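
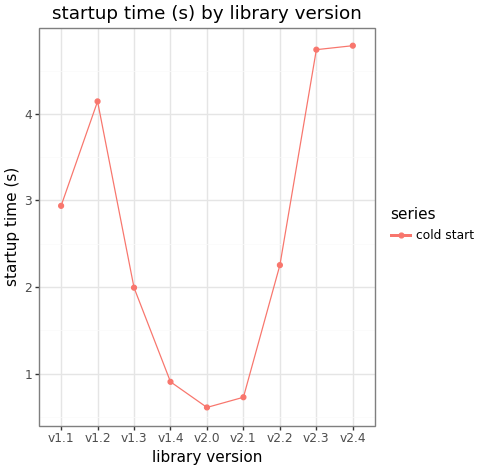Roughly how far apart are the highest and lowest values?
≈ 4.5

Max v2.4 ≈ 5.0, min v2.0 ≈ 0.5; range ≈ 4.5.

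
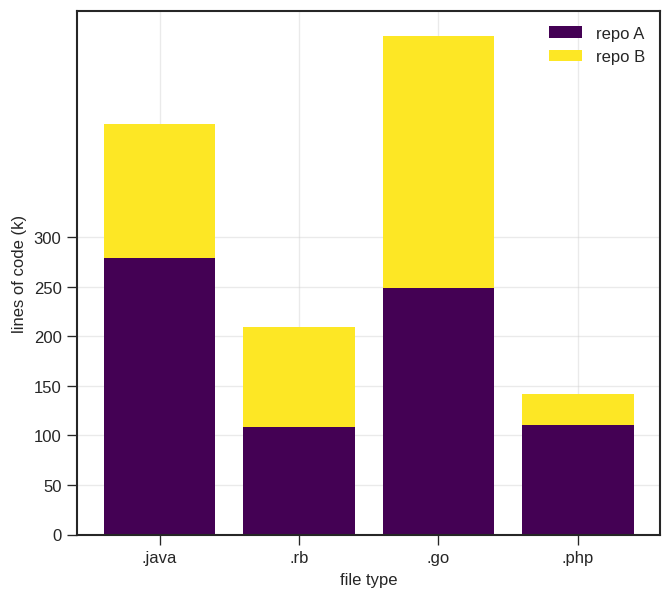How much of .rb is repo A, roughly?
≈ 100

repo A top ≈ 100, bottom ≈ 0; segment ≈ 100.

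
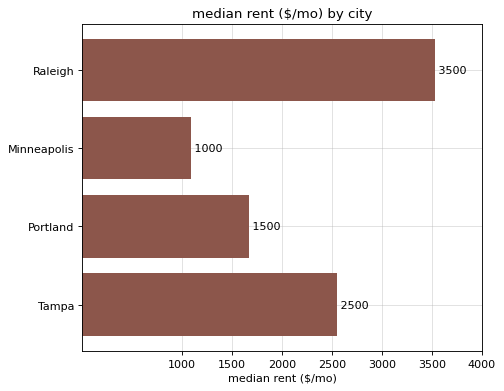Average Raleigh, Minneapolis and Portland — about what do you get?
(3500 + 1000 + 1500) / 3 ≈ 2000.

≈ 2000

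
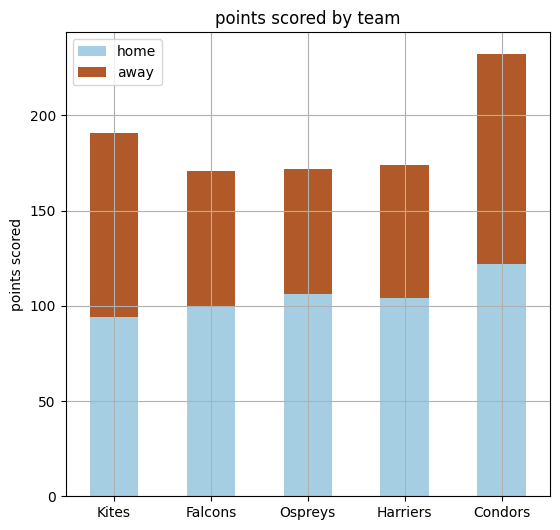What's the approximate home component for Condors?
home top ≈ 120, bottom ≈ 0; segment ≈ 120.

≈ 120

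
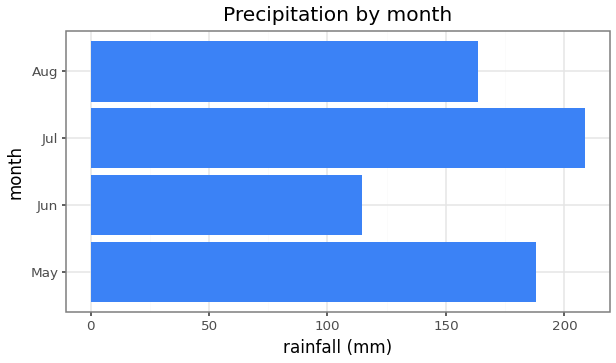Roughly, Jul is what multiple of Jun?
≈ 1.67×

Jul ≈ 200, Jun ≈ 120; 200/120 ≈ 1.67.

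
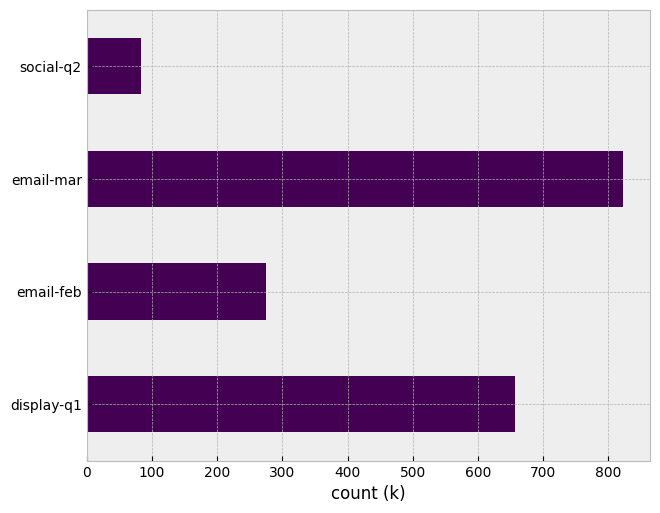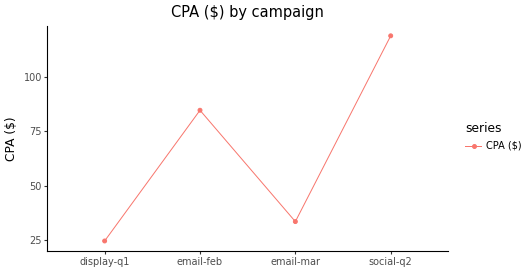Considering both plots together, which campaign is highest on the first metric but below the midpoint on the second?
email-mar

Chart 2 median CPA ($) ≈ 60; below-median campaigns: display-q1, email-mar. Among those, email-mar has the highest count (k) (≈ 800).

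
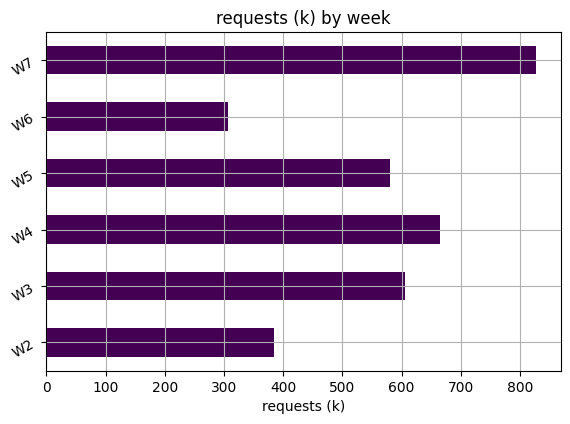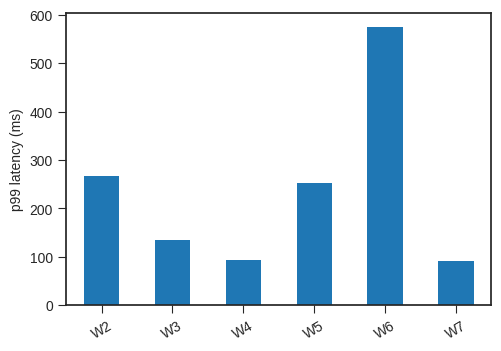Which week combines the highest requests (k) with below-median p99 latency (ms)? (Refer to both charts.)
Chart 2 median p99 latency (ms) ≈ 200; below-median weeks: W3, W4, W7. Among those, W7 has the highest requests (k) (≈ 800).

W7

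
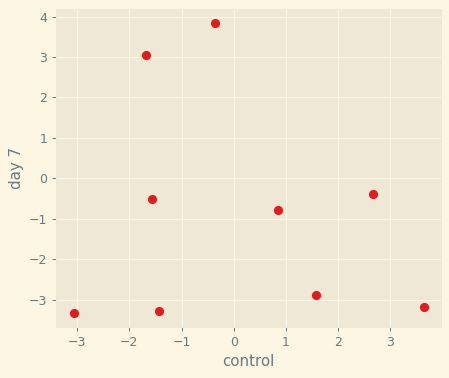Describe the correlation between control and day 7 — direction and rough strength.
no clear correlation

Points are roughly uncorrelated; weak (|r| ≈ 0.2).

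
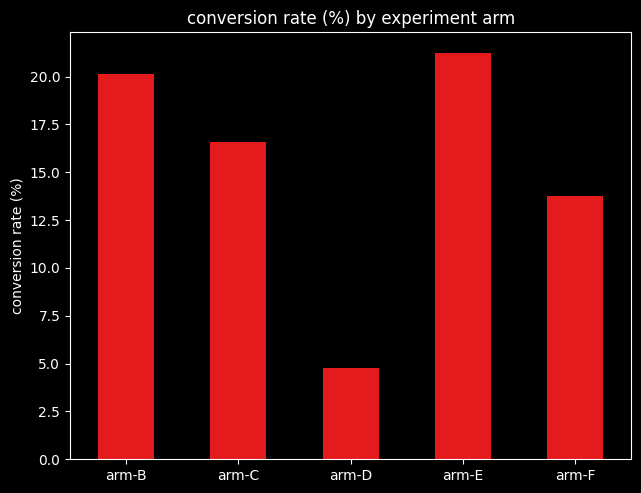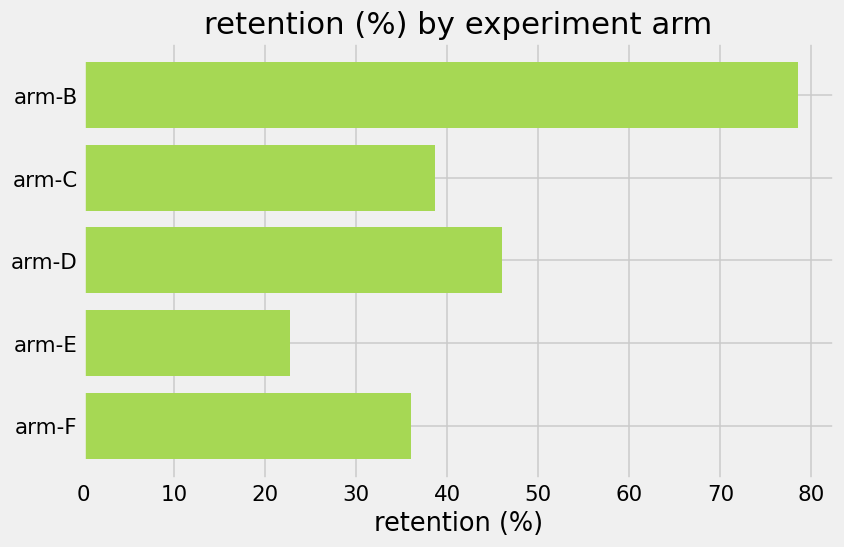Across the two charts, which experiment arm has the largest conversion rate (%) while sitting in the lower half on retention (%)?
arm-E

Chart 2 median retention (%) ≈ 40; below-median experiment arms: arm-E, arm-F. Among those, arm-E has the highest conversion rate (%) (≈ 22).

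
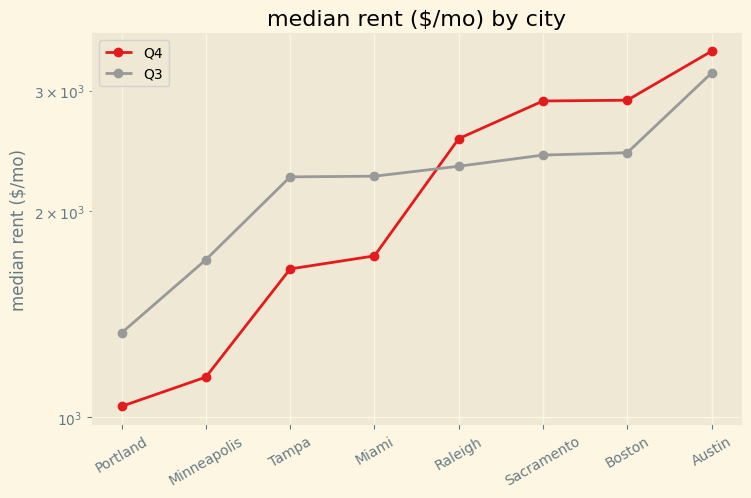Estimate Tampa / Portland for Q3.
Tampa ≈ 2200, Portland ≈ 1400; 2200/1400 ≈ 1.57.

≈ 1.57×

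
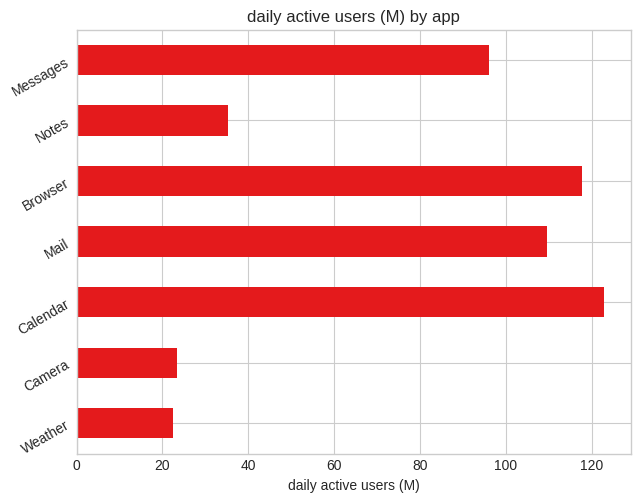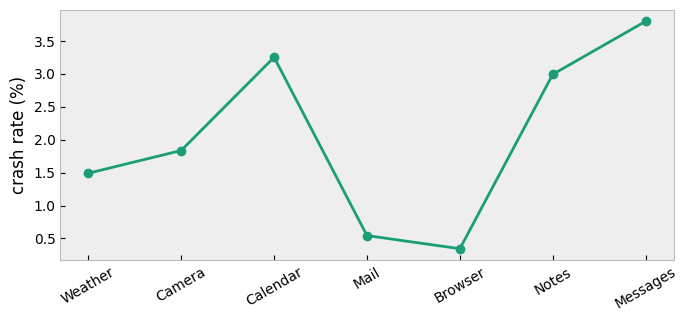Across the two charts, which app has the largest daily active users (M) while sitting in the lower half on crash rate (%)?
Browser

Chart 2 median crash rate (%) ≈ 2; below-median apps: Weather, Mail, Browser. Among those, Browser has the highest daily active users (M) (≈ 120).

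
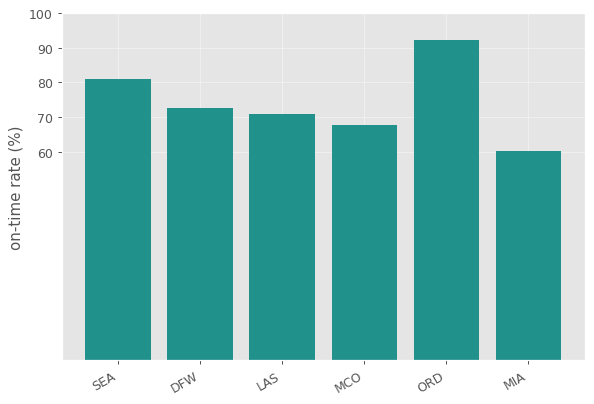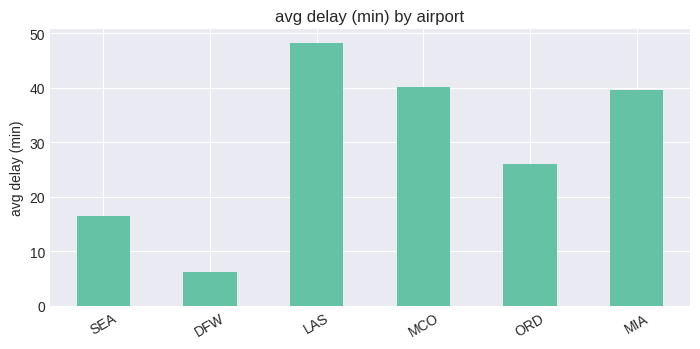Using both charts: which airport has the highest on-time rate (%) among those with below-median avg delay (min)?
Chart 2 median avg delay (min) ≈ 35; below-median airports: SEA, DFW, ORD. Among those, ORD has the highest on-time rate (%) (≈ 90).

ORD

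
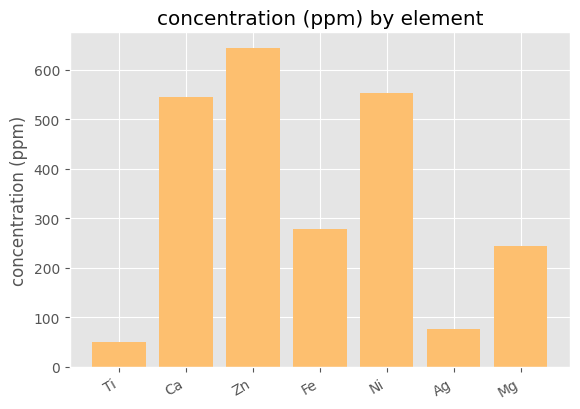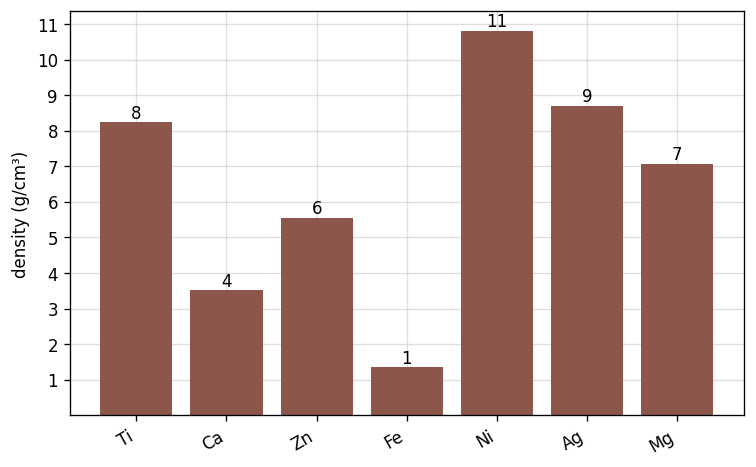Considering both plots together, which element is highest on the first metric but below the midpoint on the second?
Chart 2 median density (g/cm³) ≈ 7; below-median elements: Ca, Zn, Fe. Among those, Zn has the highest concentration (ppm) (≈ 600).

Zn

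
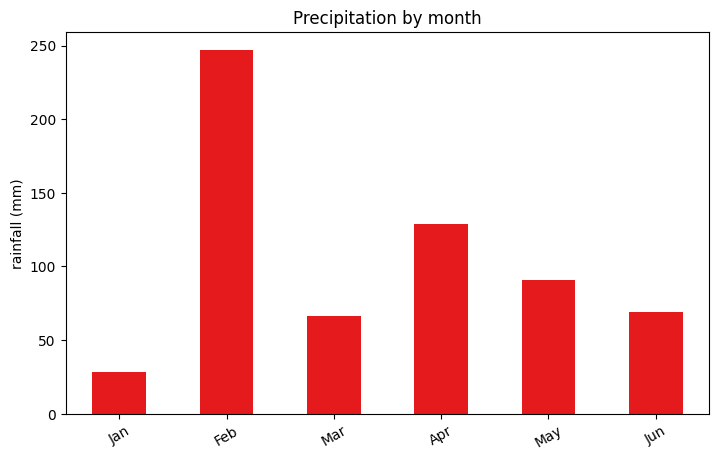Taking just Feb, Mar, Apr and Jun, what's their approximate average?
(250 + 75 + 125 + 75) / 4 ≈ 131.

≈ 131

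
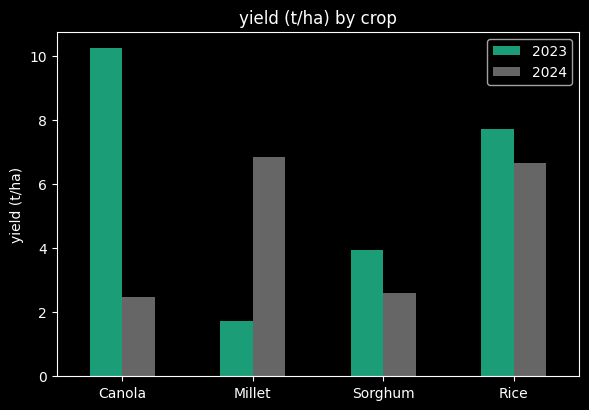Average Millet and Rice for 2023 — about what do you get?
≈ 5

(2 + 8) / 2 ≈ 5.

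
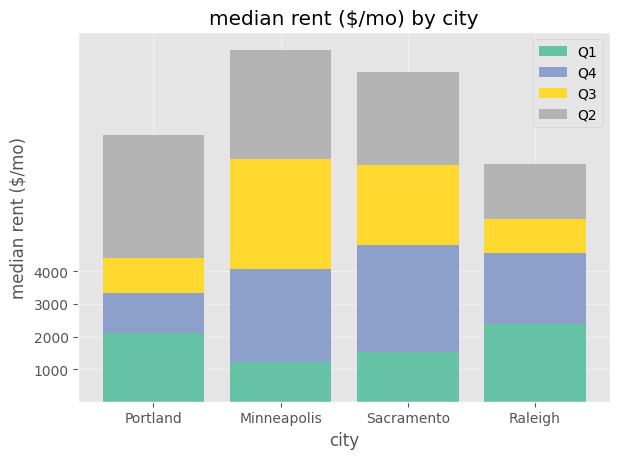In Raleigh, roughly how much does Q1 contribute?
Q1 top ≈ 2000, bottom ≈ 0; segment ≈ 2000.

≈ 2000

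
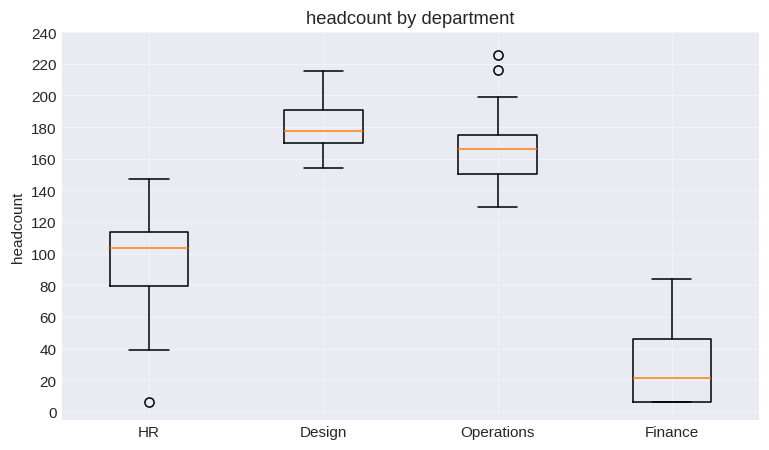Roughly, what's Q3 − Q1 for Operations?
Q3 ≈ 180, Q1 ≈ 160; IQR ≈ 20.

≈ 20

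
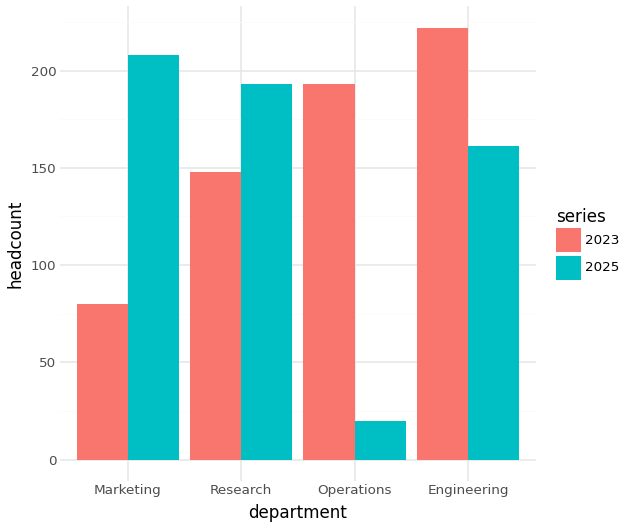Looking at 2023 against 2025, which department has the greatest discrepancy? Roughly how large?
Operations: 2023 ≈ 200, 2025 ≈ 20 → gap ≈ 180. Next-largest (Marketing) is only ≈ 120.

Operations, ≈ 180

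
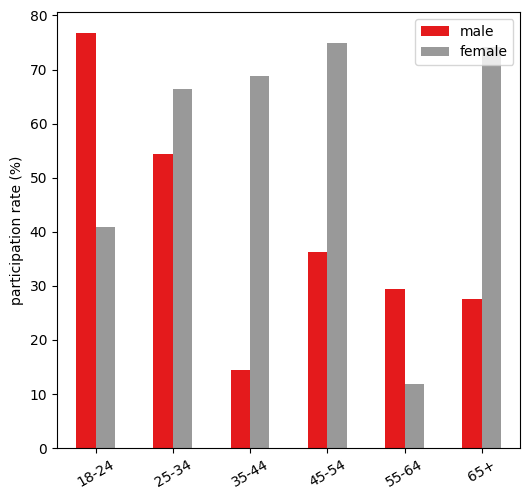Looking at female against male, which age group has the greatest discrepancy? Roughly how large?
35-44: female ≈ 70, male ≈ 10 → gap ≈ 60. Next-largest (65+) is only ≈ 40.

35-44, ≈ 60 %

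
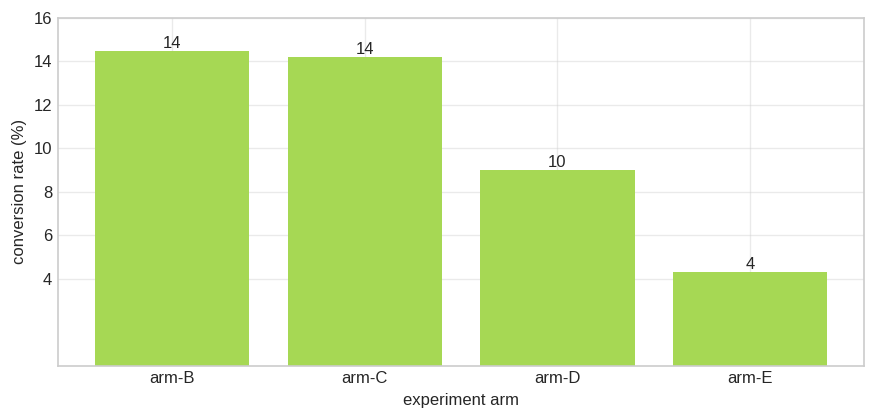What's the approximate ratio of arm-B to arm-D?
arm-B ≈ 14, arm-D ≈ 10; 14/10 ≈ 1.4.

≈ 1.4×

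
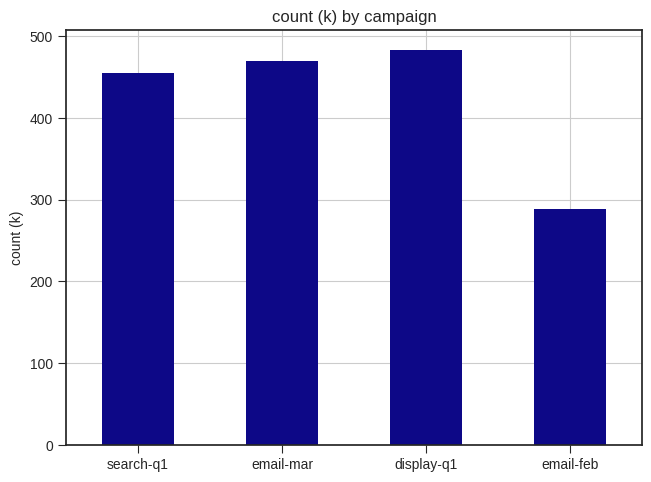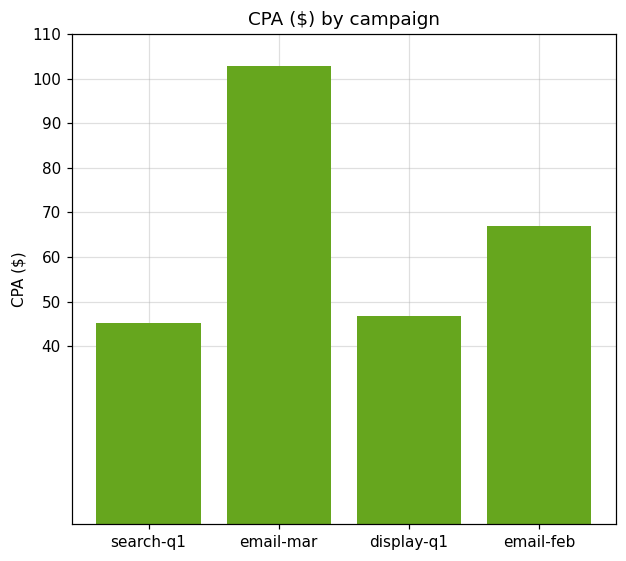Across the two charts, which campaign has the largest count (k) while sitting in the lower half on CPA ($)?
Chart 2 median CPA ($) ≈ 60; below-median campaigns: search-q1, display-q1. Among those, display-q1 has the highest count (k) (≈ 500).

display-q1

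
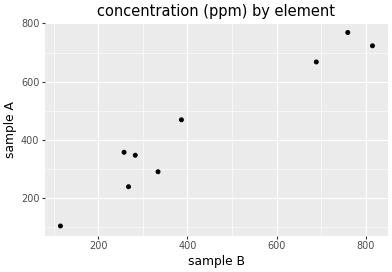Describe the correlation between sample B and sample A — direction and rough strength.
positive, strong

Points are positively correlated; strong (|r| ≈ 1.0).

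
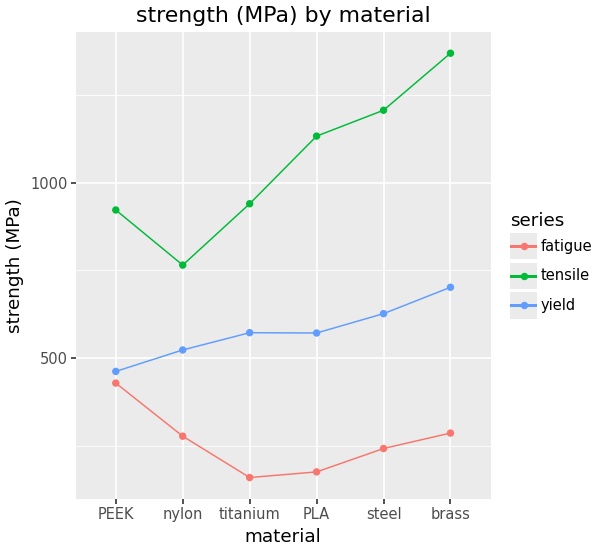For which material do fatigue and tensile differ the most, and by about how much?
brass, ≈ 1200 MPa

brass: fatigue ≈ 200, tensile ≈ 1400 → gap ≈ 1200. Next-largest (steel) is only ≈ 1000.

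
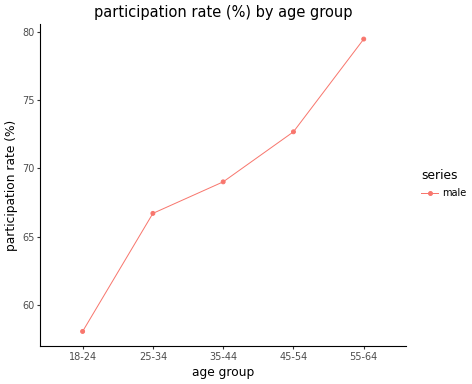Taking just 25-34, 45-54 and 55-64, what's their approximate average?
≈ 73

(66 + 72 + 80) / 3 ≈ 73.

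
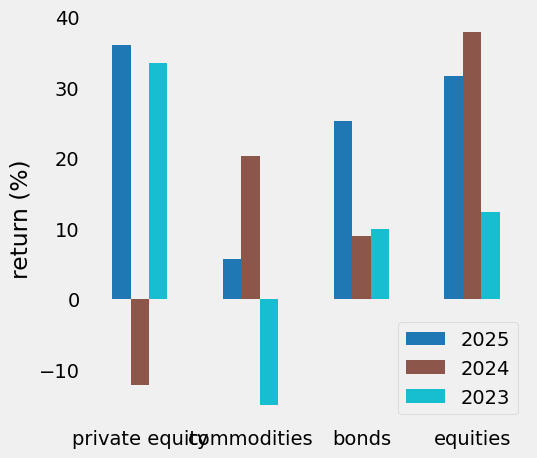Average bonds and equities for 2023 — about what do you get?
(10 + 10) / 2 ≈ 10.

≈ 10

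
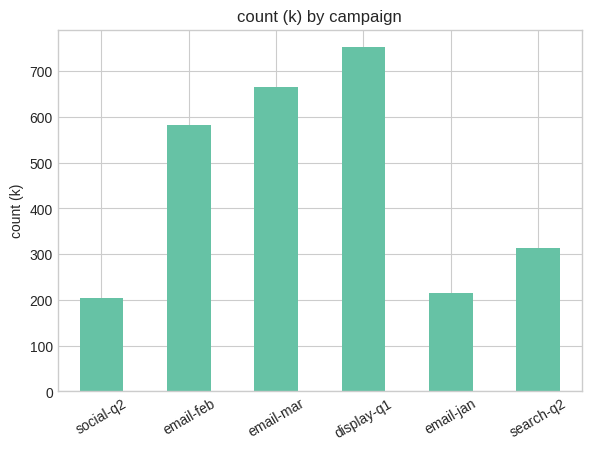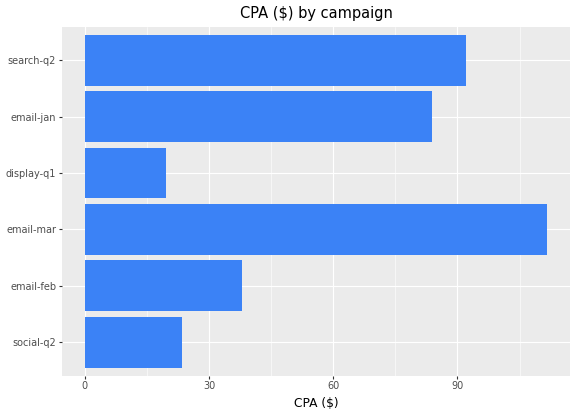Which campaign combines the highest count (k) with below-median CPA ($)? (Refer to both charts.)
display-q1

Chart 2 median CPA ($) ≈ 60; below-median campaigns: social-q2, email-feb, display-q1. Among those, display-q1 has the highest count (k) (≈ 800).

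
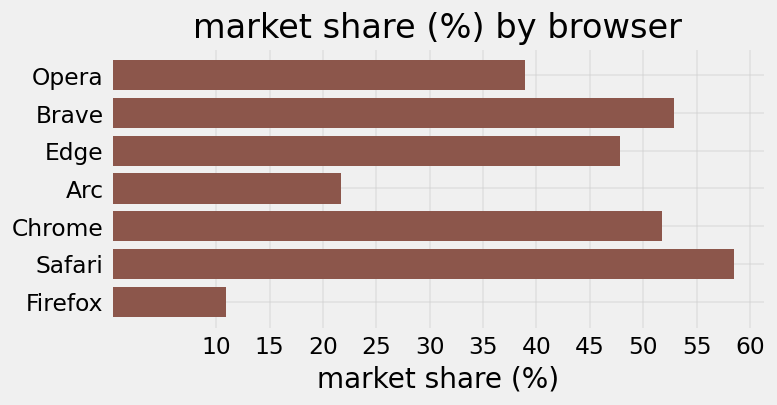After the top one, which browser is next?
Brave

Top 3: Safari ≈ 60, Brave ≈ 55, Chrome ≈ 50.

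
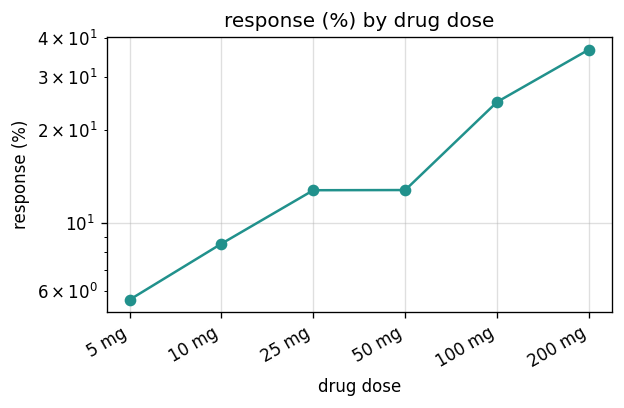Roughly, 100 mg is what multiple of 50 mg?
100 mg ≈ 25, 50 mg ≈ 15; 25/15 ≈ 1.67.

≈ 1.67×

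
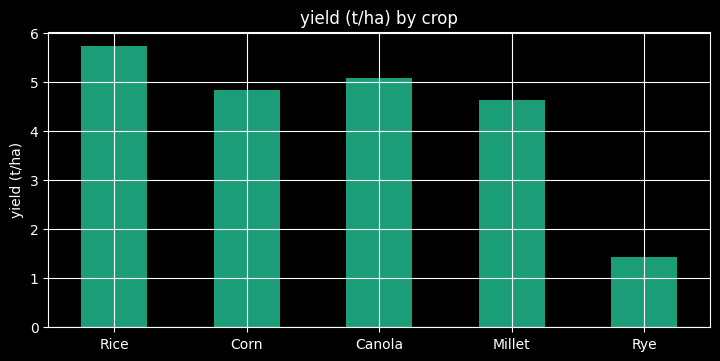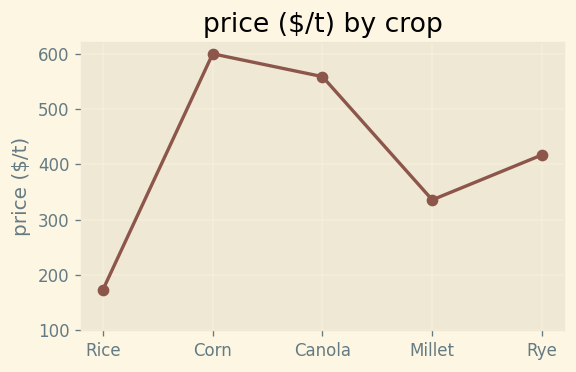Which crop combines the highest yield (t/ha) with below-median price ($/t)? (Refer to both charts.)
Rice

Chart 2 median price ($/t) ≈ 400; below-median crops: Rice, Millet. Among those, Rice has the highest yield (t/ha) (≈ 6).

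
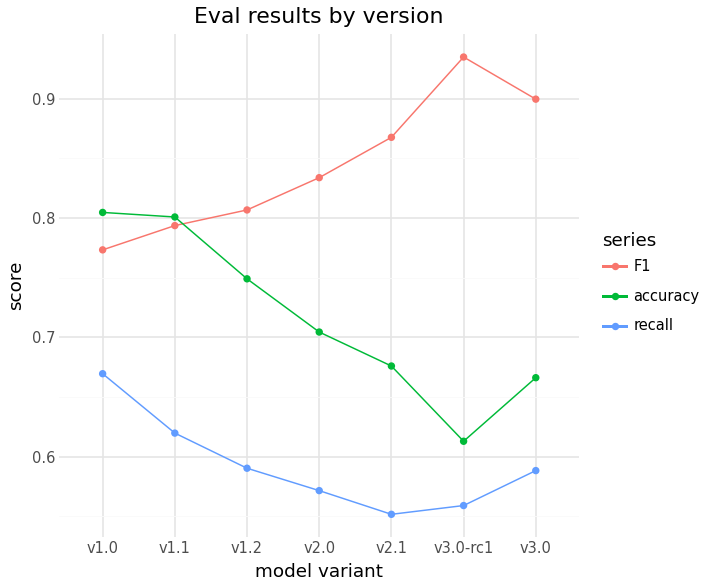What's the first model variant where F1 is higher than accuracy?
v1.1: F1 ≈ 0.80 vs accuracy ≈ 0.80 (not yet); v1.2: F1 ≈ 0.80 vs accuracy ≈ 0.75 (first crossover).

v1.2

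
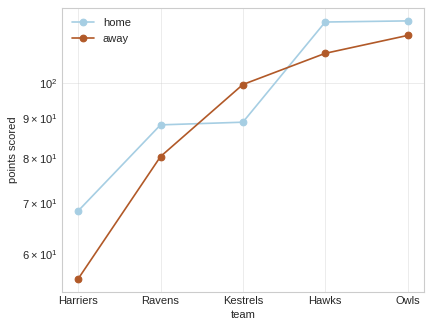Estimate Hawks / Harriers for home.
Hawks ≈ 120, Harriers ≈ 70; 120/70 ≈ 1.71.

≈ 1.71×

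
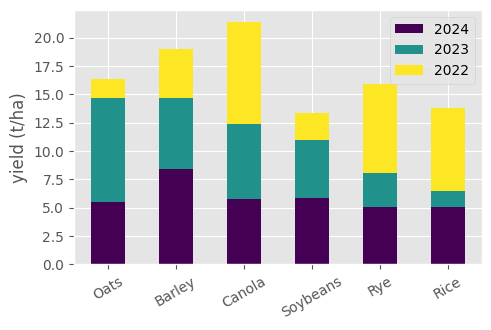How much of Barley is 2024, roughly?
2024 top ≈ 8, bottom ≈ 0; segment ≈ 8.

≈ 8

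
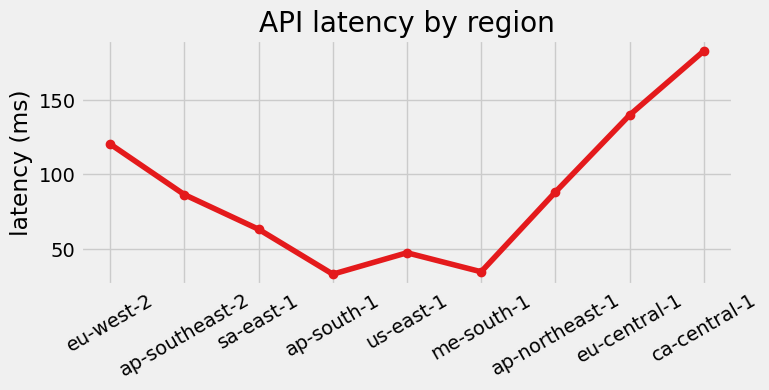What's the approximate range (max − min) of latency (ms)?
Max ca-central-1 ≈ 180, min ap-south-1 ≈ 40; range ≈ 140.

≈ 140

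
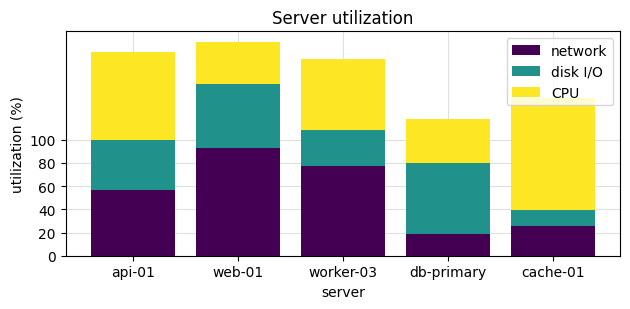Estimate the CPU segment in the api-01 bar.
CPU top ≈ 180, bottom ≈ 100; segment ≈ 80.

≈ 80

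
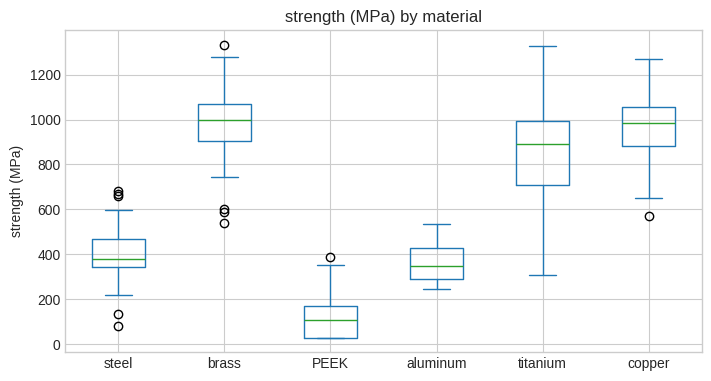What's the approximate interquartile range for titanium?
≈ 300

Q3 ≈ 1000, Q1 ≈ 700; IQR ≈ 300.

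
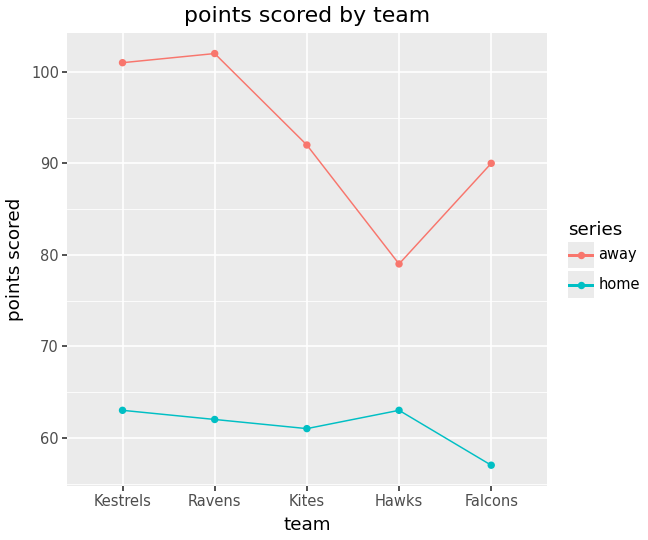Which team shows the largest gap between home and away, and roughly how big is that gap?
Ravens, ≈ 40

Ravens: home ≈ 60, away ≈ 100 → gap ≈ 40. Next-largest (Kestrels) is only ≈ 35.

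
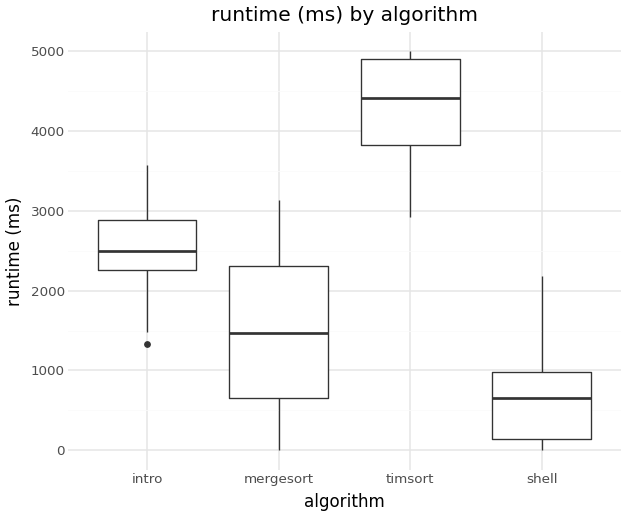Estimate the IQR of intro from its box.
Q3 ≈ 3000, Q1 ≈ 2500; IQR ≈ 500.

≈ 500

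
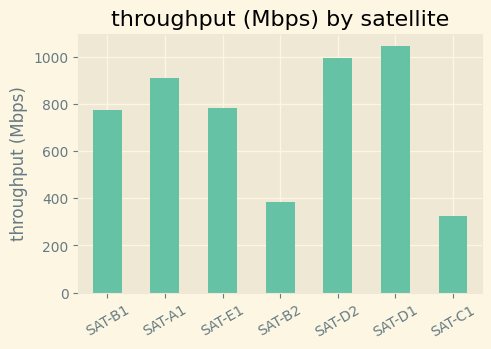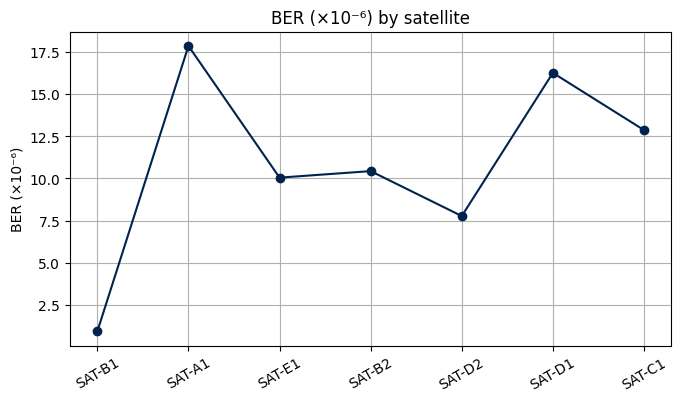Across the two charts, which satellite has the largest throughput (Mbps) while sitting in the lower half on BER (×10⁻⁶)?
SAT-D2

Chart 2 median BER (×10⁻⁶) ≈ 10; below-median satellites: SAT-B1, SAT-E1, SAT-D2. Among those, SAT-D2 has the highest throughput (Mbps) (≈ 1000).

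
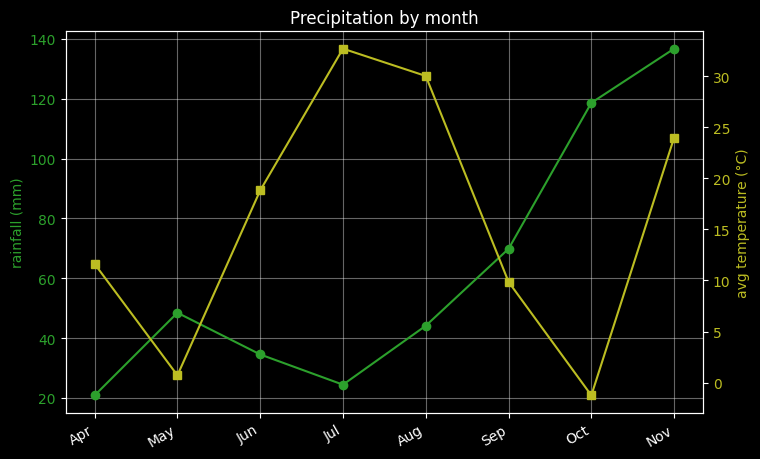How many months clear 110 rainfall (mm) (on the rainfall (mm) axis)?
Above 110: Oct, Nov.

2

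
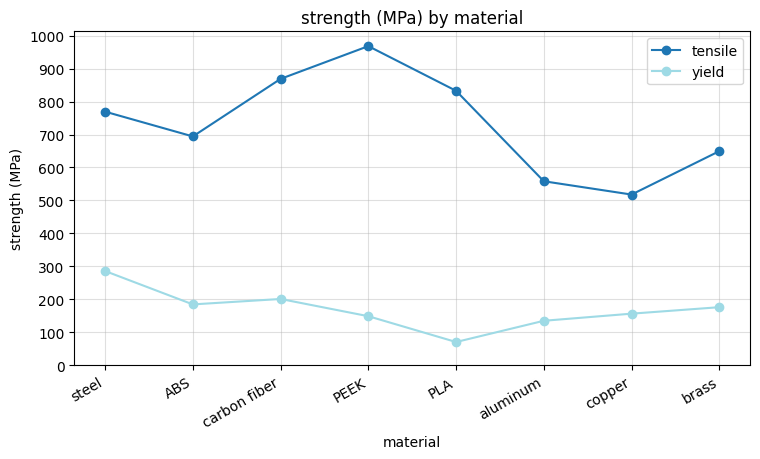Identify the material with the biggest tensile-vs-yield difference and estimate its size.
PEEK, ≈ 900 MPa

PEEK: tensile ≈ 1000, yield ≈ 100 → gap ≈ 900. Next-largest (PLA) is only ≈ 700.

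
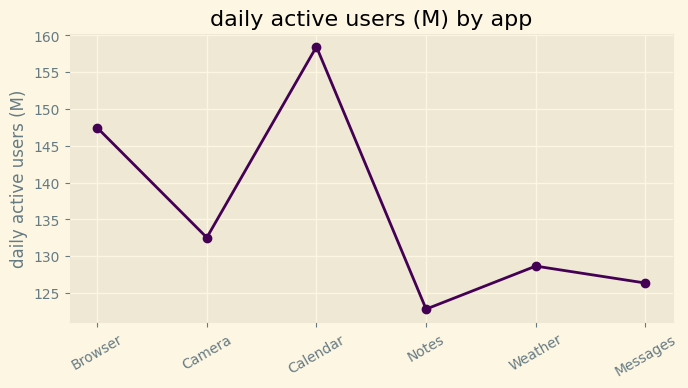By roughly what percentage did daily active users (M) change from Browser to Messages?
Browser ≈ 145, Messages ≈ 125; (125 − 145) / 145 ≈ -13.8%.

≈ -13.8%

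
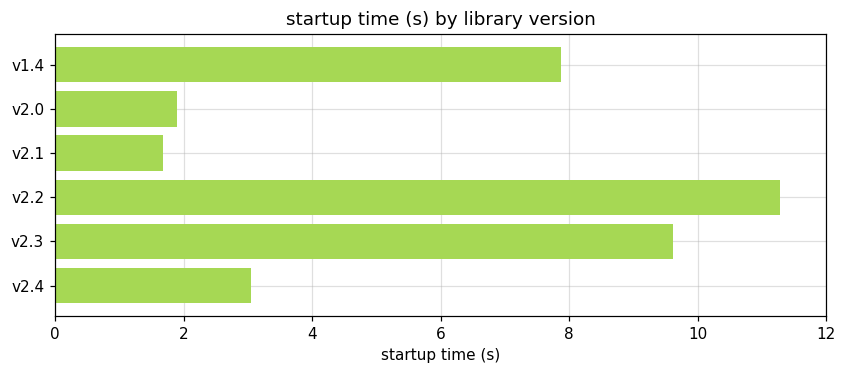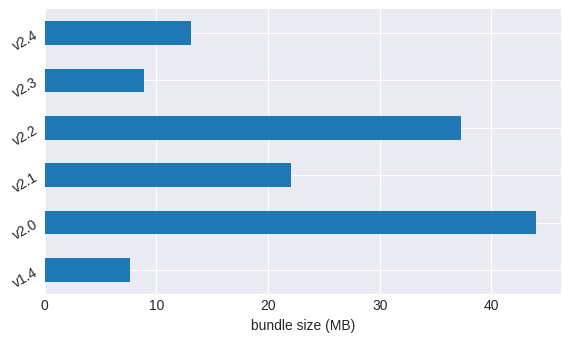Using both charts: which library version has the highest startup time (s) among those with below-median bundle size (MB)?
Chart 2 median bundle size (MB) ≈ 20; below-median library versions: v1.4, v2.3, v2.4. Among those, v2.3 has the highest startup time (s) (≈ 10).

v2.3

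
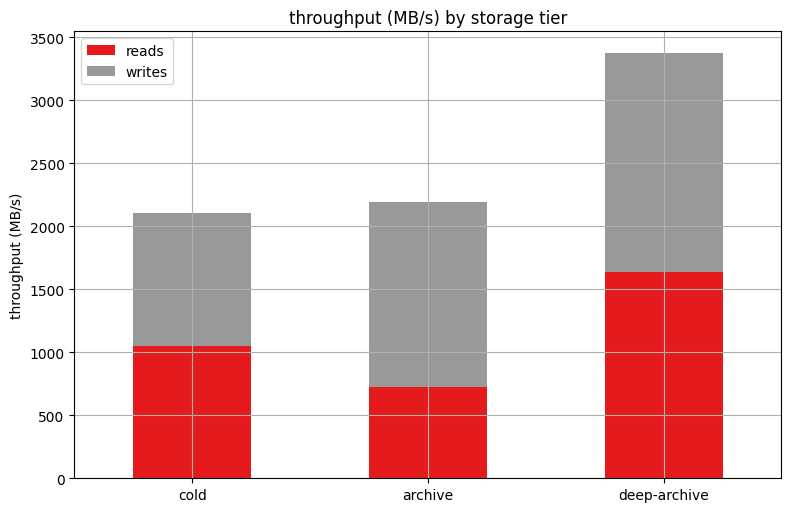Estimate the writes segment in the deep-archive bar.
≈ 2000

writes top ≈ 3500, bottom ≈ 1500; segment ≈ 2000.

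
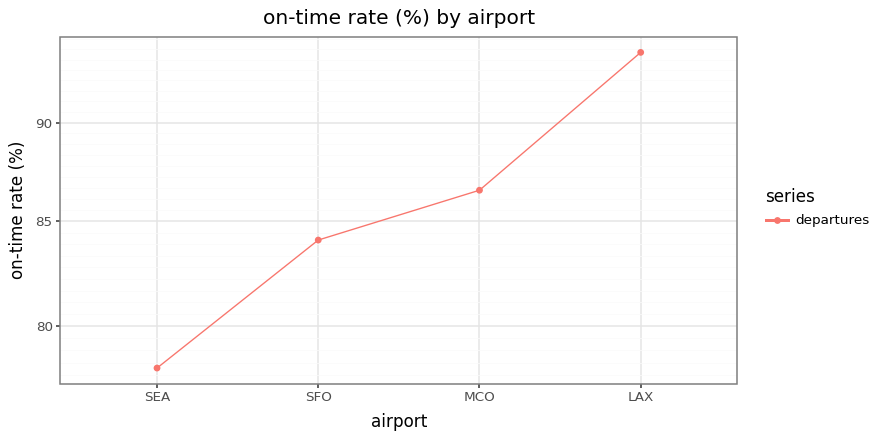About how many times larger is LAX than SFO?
≈ 1.12×

LAX ≈ 94, SFO ≈ 84; 94/84 ≈ 1.12.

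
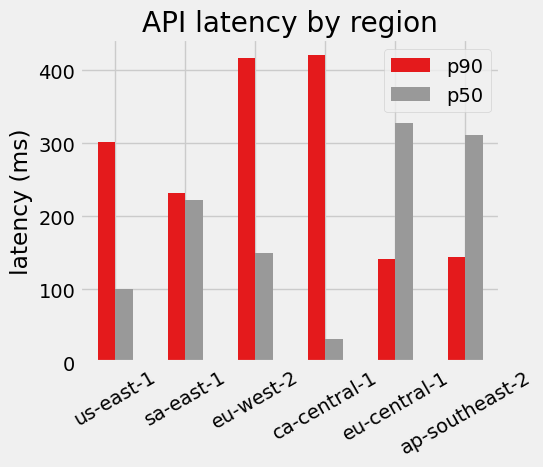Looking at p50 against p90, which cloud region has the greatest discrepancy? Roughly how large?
ca-central-1: p50 ≈ 50, p90 ≈ 400 → gap ≈ 350. Next-largest (eu-west-2) is only ≈ 250.

ca-central-1, ≈ 350 ms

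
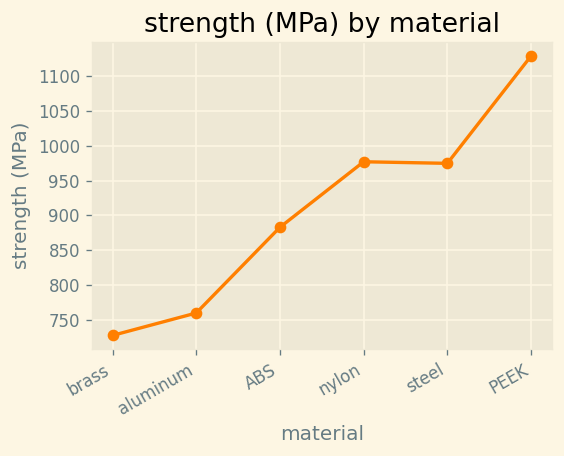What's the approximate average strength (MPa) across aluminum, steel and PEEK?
≈ 950

(750 + 950 + 1150) / 3 ≈ 950.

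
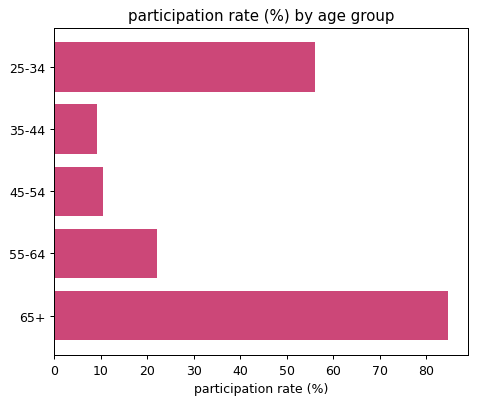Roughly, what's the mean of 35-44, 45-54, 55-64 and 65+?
≈ 30

(10 + 10 + 20 + 80) / 4 ≈ 30.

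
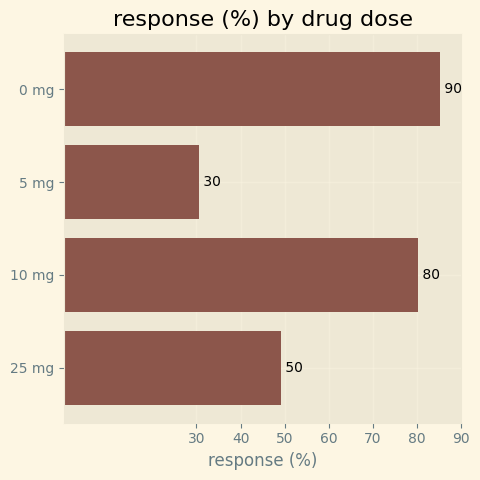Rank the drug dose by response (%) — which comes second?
Top 3: 0 mg ≈ 90, 10 mg ≈ 80, 25 mg ≈ 50.

10 mg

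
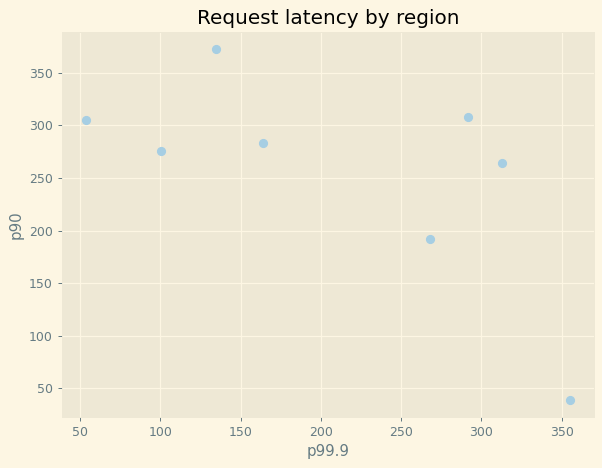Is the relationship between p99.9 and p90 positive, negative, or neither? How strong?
Points are negatively correlated; moderate (|r| ≈ 0.6).

negative, moderate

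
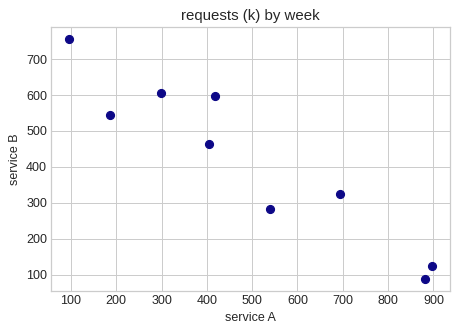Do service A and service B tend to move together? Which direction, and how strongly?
Points are negatively correlated; strong (|r| ≈ 0.9).

negative, strong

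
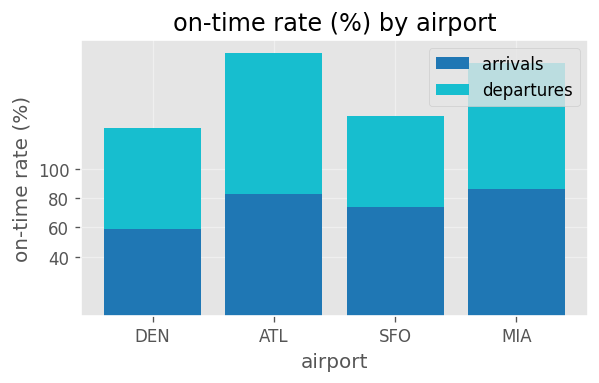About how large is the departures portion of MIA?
departures top ≈ 180, bottom ≈ 80; segment ≈ 100.

≈ 100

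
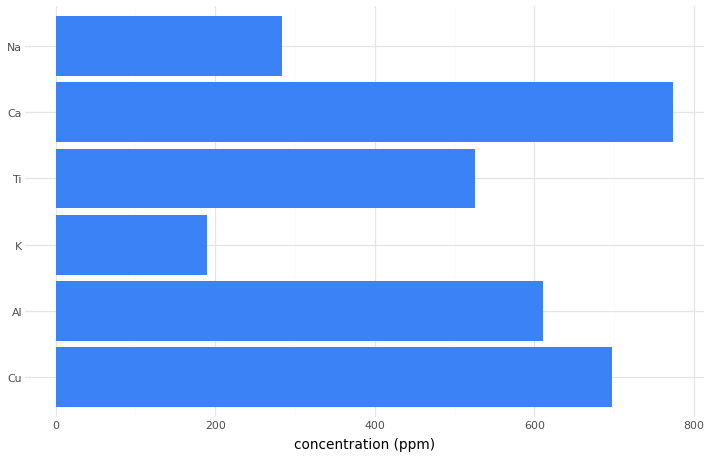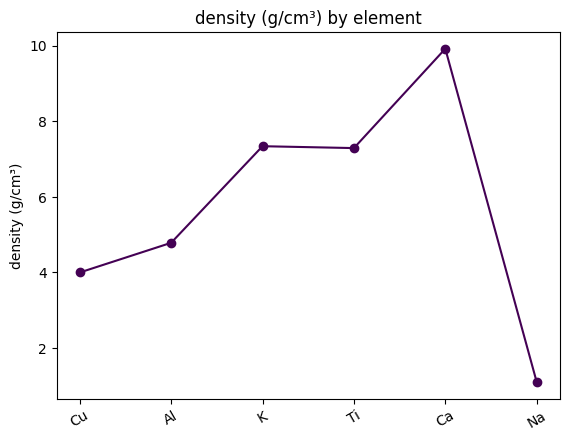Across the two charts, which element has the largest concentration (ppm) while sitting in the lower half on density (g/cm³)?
Chart 2 median density (g/cm³) ≈ 6; below-median elements: Cu, Al, Na. Among those, Cu has the highest concentration (ppm) (≈ 700).

Cu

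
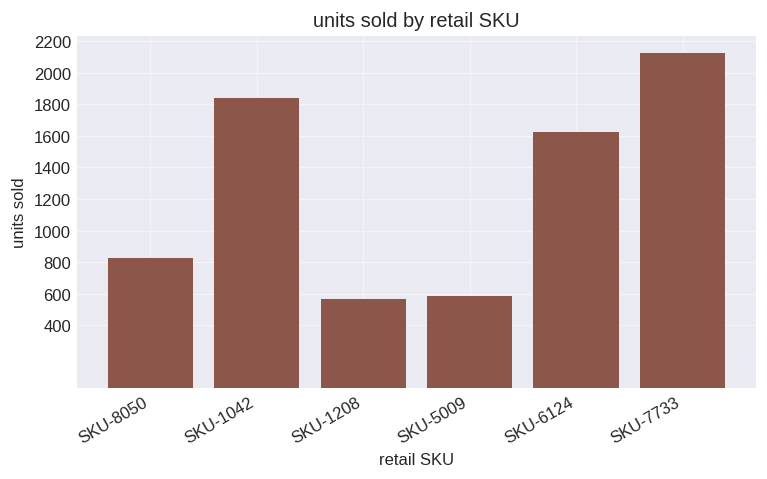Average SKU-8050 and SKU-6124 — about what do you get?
≈ 1200

(800 + 1600) / 2 ≈ 1200.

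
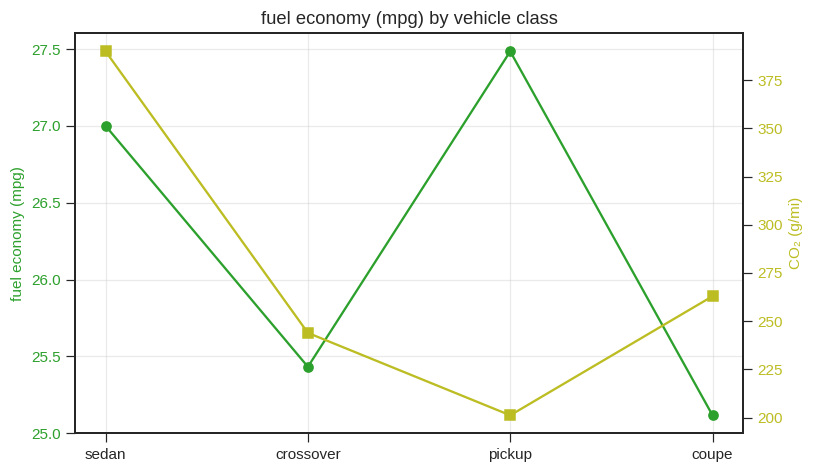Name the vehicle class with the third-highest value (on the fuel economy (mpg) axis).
Top 4 (on the fuel economy (mpg) axis): pickup ≈ 27.4, sedan ≈ 27.0, crossover ≈ 25.4, coupe ≈ 25.2.

crossover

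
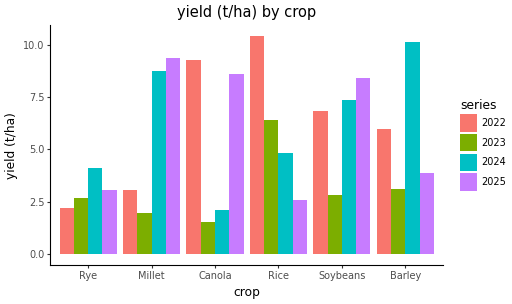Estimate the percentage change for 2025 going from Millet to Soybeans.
Millet ≈ 9, Soybeans ≈ 8; (8 − 9) / 9 ≈ -11.1%.

≈ -11.1%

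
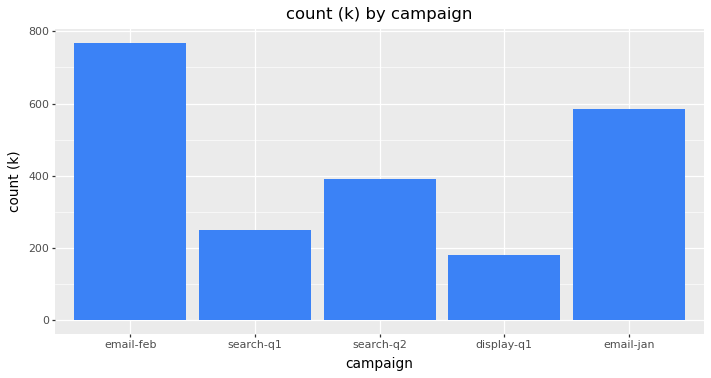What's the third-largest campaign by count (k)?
search-q2

Top 4: email-feb ≈ 800, email-jan ≈ 600, search-q2 ≈ 400, search-q1 ≈ 200.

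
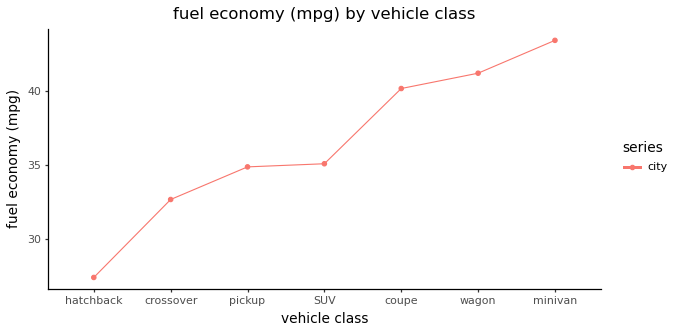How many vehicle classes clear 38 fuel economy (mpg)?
Above 38: coupe, wagon, minivan.

3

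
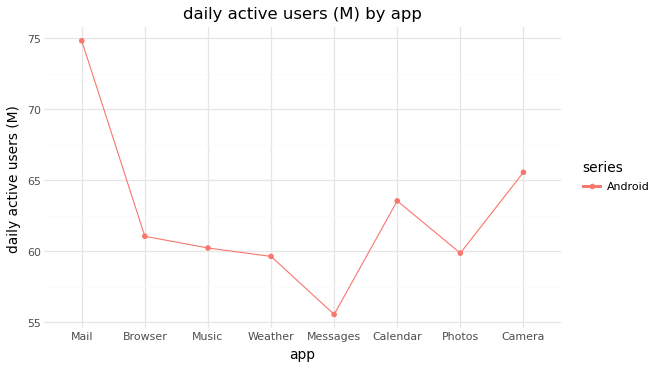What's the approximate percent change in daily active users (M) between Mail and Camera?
≈ -10.8%

Mail ≈ 74, Camera ≈ 66; (66 − 74) / 74 ≈ -10.8%.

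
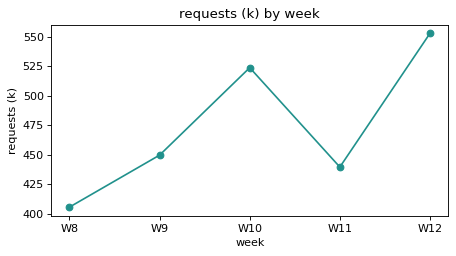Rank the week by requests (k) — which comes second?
W10

Top 3: W12 ≈ 560, W10 ≈ 520, W9 ≈ 440.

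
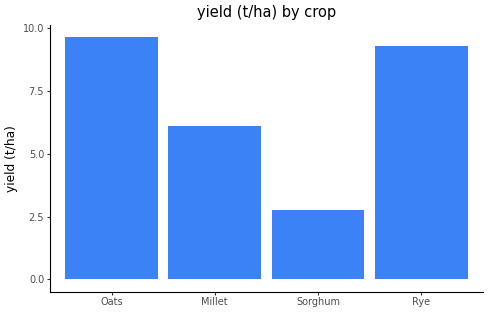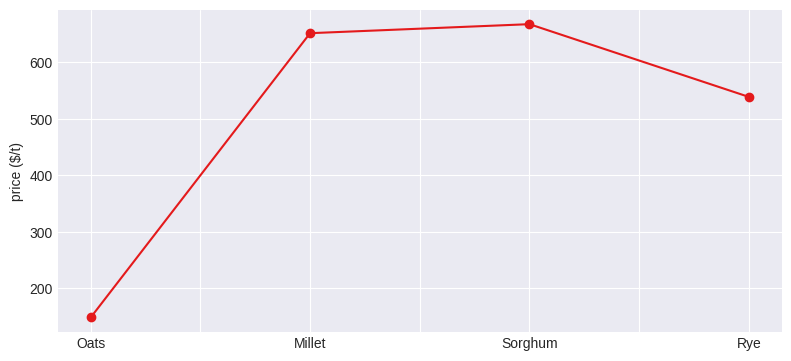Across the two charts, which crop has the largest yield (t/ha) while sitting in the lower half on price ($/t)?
Oats

Chart 2 median price ($/t) ≈ 600; below-median crops: Oats, Rye. Among those, Oats has the highest yield (t/ha) (≈ 10).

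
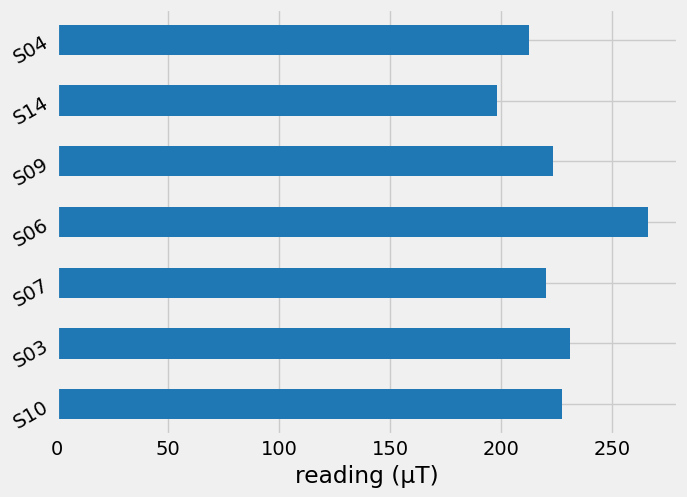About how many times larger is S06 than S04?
S06 ≈ 275, S04 ≈ 200; 275/200 ≈ 1.38.

≈ 1.38×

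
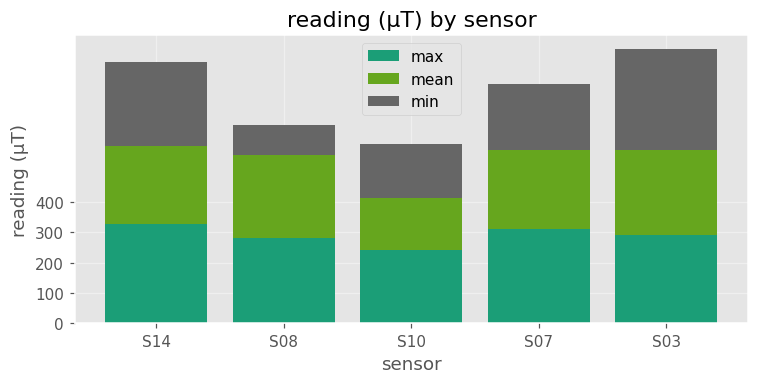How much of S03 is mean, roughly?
≈ 300

mean top ≈ 600, bottom ≈ 300; segment ≈ 300.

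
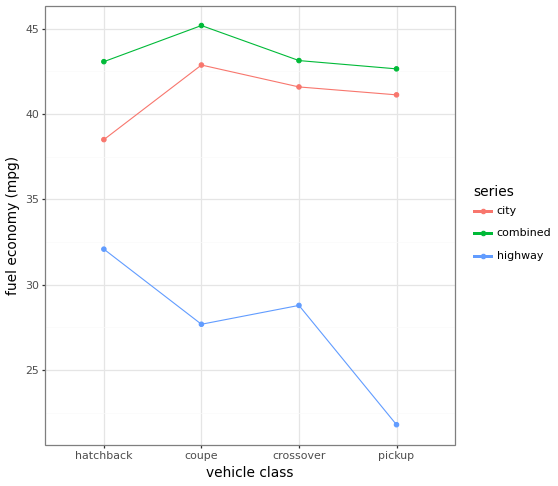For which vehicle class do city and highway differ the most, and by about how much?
pickup: city ≈ 42, highway ≈ 22 → gap ≈ 20. Next-largest (coupe) is only ≈ 14.

pickup, ≈ 20 mpg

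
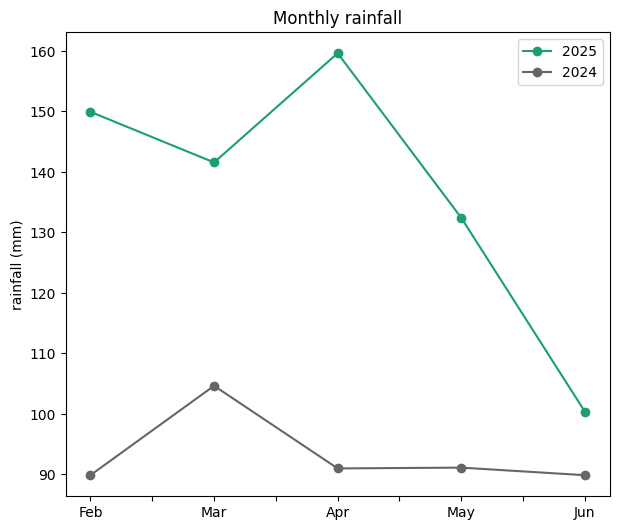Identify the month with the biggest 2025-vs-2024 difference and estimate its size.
Apr: 2025 ≈ 160, 2024 ≈ 90 → gap ≈ 70. Next-largest (Feb) is only ≈ 60.

Apr, ≈ 70 mm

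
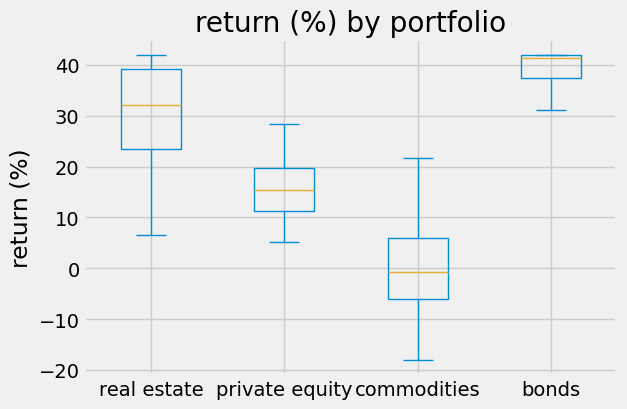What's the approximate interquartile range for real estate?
Q3 ≈ 40, Q1 ≈ 25; IQR ≈ 15.

≈ 15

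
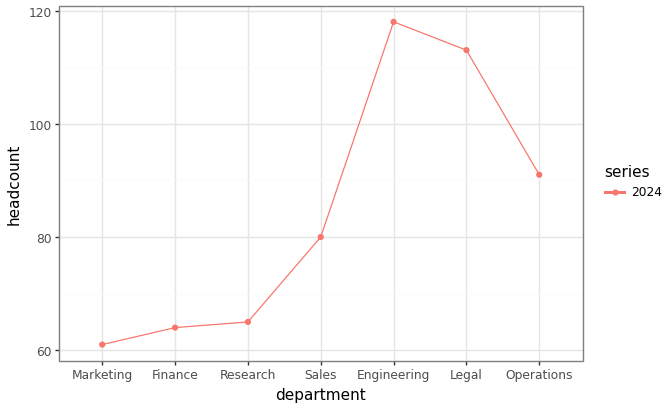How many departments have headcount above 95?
Above 95: Engineering, Legal.

2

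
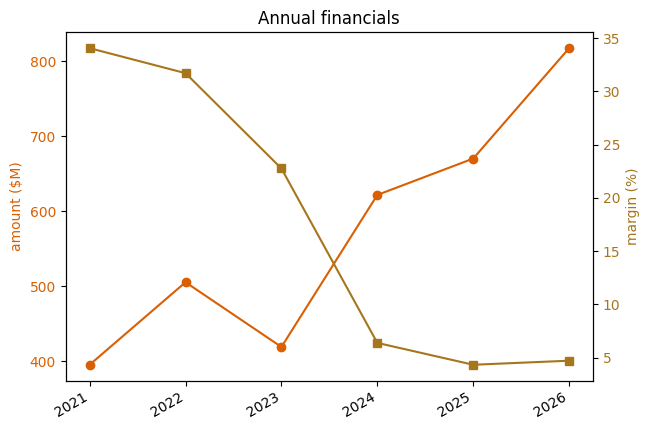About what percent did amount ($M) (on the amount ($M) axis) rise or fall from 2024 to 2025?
≈ +8.3%

2024 ≈ 600, 2025 ≈ 650; (650 − 600) / 600 ≈ +8.3%.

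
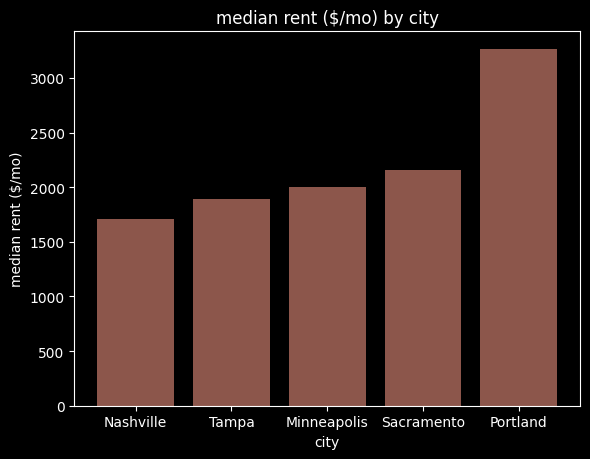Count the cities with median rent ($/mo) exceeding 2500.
Above 2500: Portland.

1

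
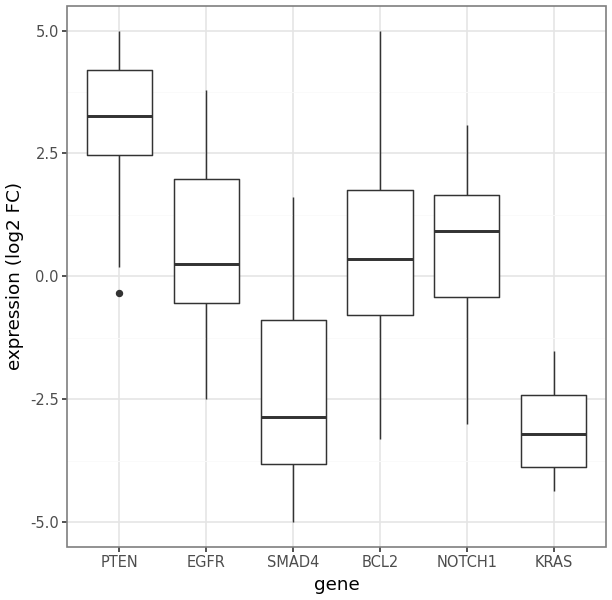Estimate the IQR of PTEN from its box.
≈ 2

Q3 ≈ 4, Q1 ≈ 2; IQR ≈ 2.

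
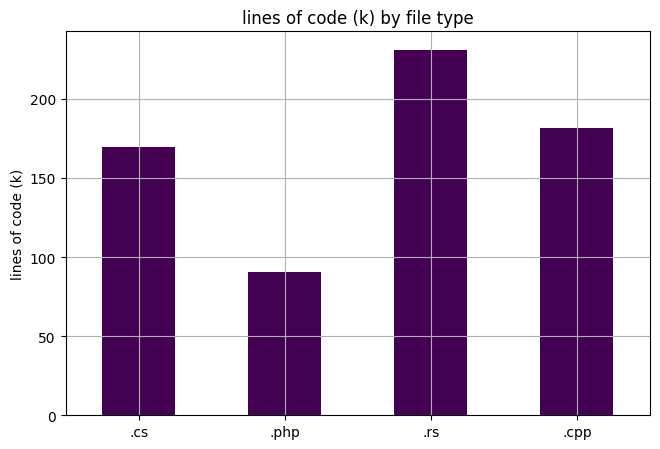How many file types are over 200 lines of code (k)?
1

Above 200: .rs.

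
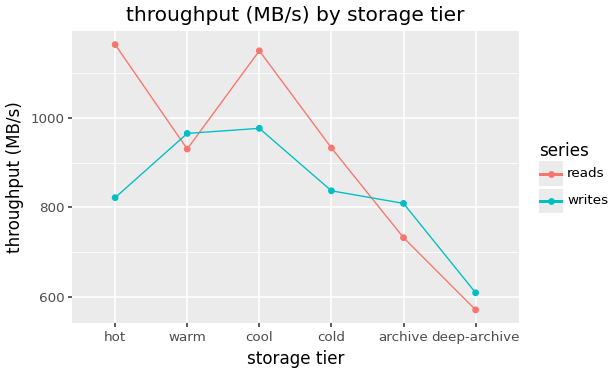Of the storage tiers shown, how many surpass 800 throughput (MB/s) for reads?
Above 800: hot, warm, cool, cold.

4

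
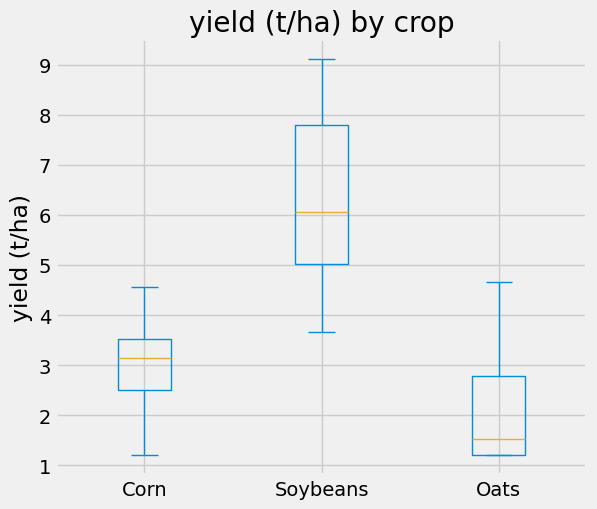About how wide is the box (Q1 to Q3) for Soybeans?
≈ 3.0

Q3 ≈ 8.0, Q1 ≈ 5.0; IQR ≈ 3.0.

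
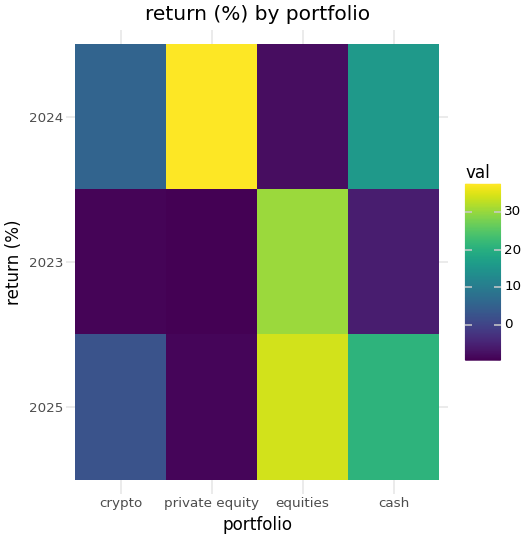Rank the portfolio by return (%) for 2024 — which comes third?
crypto

Top 4 for 2024: private equity ≈ 35, cash ≈ 15, crypto ≈ 5, equities ≈ -10.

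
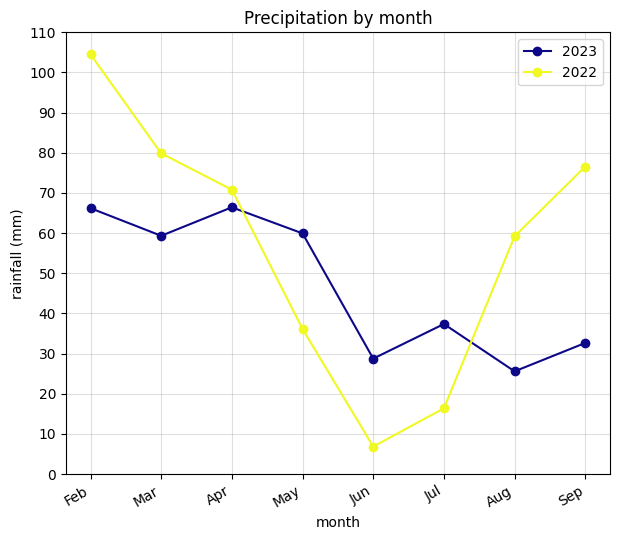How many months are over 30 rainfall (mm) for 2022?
6

Above 30: Feb, Mar, Apr, May, Aug, Sep.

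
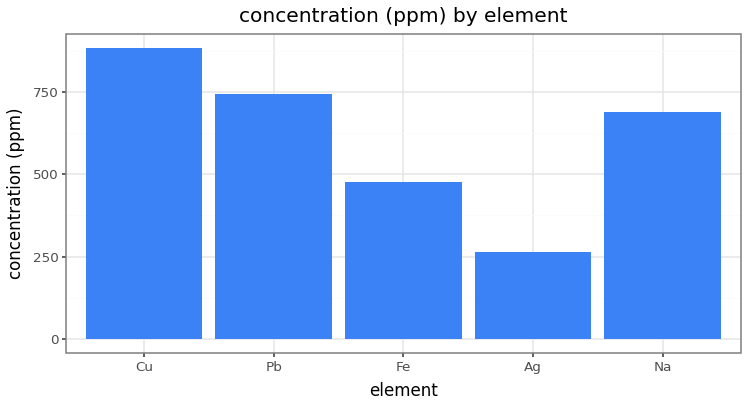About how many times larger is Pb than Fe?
≈ 1.4×

Pb ≈ 700, Fe ≈ 500; 700/500 ≈ 1.4.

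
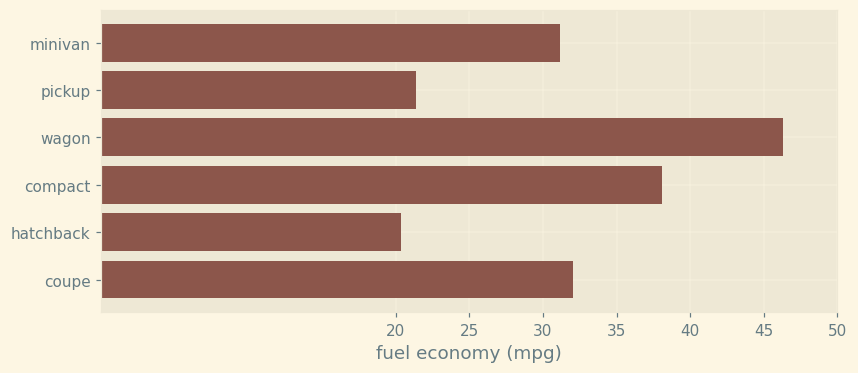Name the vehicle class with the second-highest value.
compact

Top 3: wagon ≈ 45, compact ≈ 40, coupe ≈ 30.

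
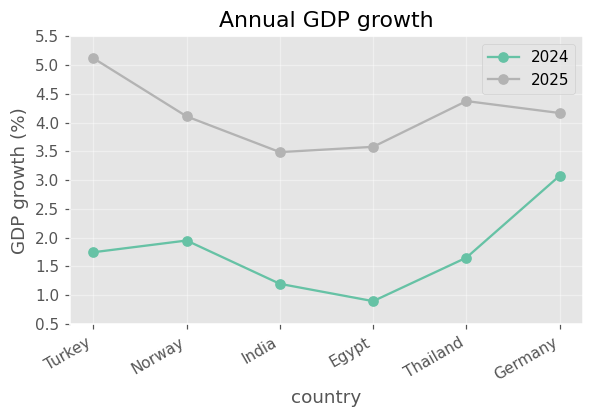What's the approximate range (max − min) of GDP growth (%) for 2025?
≈ 1.5

Max Turkey ≈ 5.0, min India ≈ 3.5; range ≈ 1.5.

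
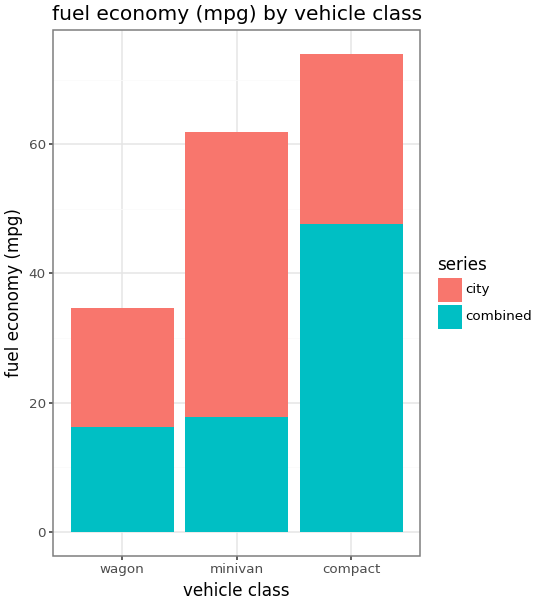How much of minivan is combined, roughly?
≈ 20

combined top ≈ 20, bottom ≈ 0; segment ≈ 20.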